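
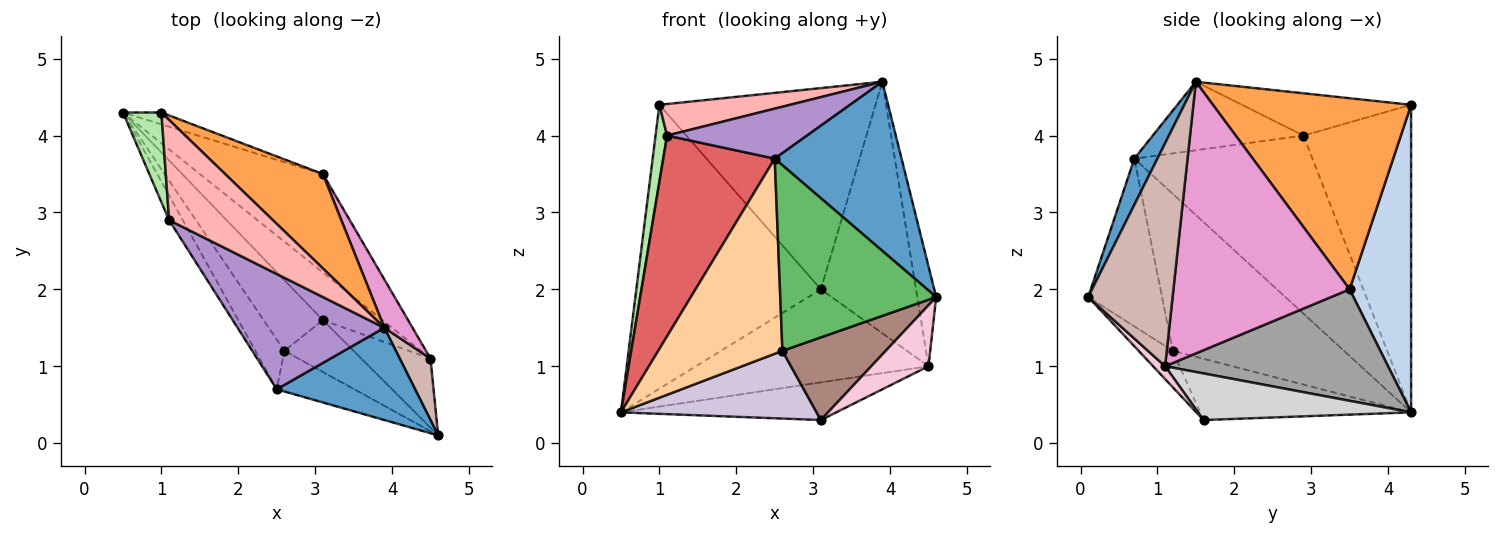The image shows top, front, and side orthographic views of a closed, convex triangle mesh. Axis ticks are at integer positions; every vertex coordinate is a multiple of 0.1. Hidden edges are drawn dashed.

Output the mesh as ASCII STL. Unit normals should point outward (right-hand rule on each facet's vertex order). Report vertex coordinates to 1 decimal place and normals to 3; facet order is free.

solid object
 facet normal 0.158 -0.867 0.473
  outer loop
   vertex 2.5 0.7 3.7
   vertex 4.6 0.1 1.9
   vertex 3.9 1.5 4.7
  endloop
 endfacet
 facet normal 0.316 0.948 -0.039
  outer loop
   vertex 3.1 3.5 2.0
   vertex 0.5 4.3 0.4
   vertex 1.0 4.3 4.4
  endloop
 endfacet
 facet normal 0.639 0.697 0.327
  outer loop
   vertex 3.1 3.5 2.0
   vertex 1.0 4.3 4.4
   vertex 3.9 1.5 4.7
  endloop
 endfacet
 facet normal -0.801 -0.581 -0.148
  outer loop
   vertex 2.6 1.2 1.2
   vertex 2.5 0.7 3.7
   vertex 0.5 4.3 0.4
  endloop
 endfacet
 facet normal -0.420 -0.887 -0.194
  outer loop
   vertex 2.6 1.2 1.2
   vertex 4.6 0.1 1.9
   vertex 2.5 0.7 3.7
  endloop
 endfacet
 facet normal -0.987 -0.106 0.123
  outer loop
   vertex 1.1 2.9 4.0
   vertex 1.0 4.3 4.4
   vertex 0.5 4.3 0.4
  endloop
 endfacet
 facet normal -0.846 -0.529 -0.065
  outer loop
   vertex 1.1 2.9 4.0
   vertex 0.5 4.3 0.4
   vertex 2.5 0.7 3.7
  endloop
 endfacet
 facet normal -0.362 -0.280 0.889
  outer loop
   vertex 1.1 2.9 4.0
   vertex 3.9 1.5 4.7
   vertex 1.0 4.3 4.4
  endloop
 endfacet
 facet normal -0.394 -0.366 0.843
  outer loop
   vertex 1.1 2.9 4.0
   vertex 2.5 0.7 3.7
   vertex 3.9 1.5 4.7
  endloop
 endfacet
 facet normal -0.598 -0.554 -0.579
  outer loop
   vertex 3.1 1.6 0.3
   vertex 2.6 1.2 1.2
   vertex 0.5 4.3 0.4
  endloop
 endfacet
 facet normal -0.269 -0.816 -0.512
  outer loop
   vertex 3.1 1.6 0.3
   vertex 4.6 0.1 1.9
   vertex 2.6 1.2 1.2
  endloop
 endfacet
 facet normal 0.967 0.217 0.133
  outer loop
   vertex 4.5 1.1 1.0
   vertex 3.9 1.5 4.7
   vertex 4.6 0.1 1.9
  endloop
 endfacet
 facet normal 0.876 0.473 0.091
  outer loop
   vertex 4.5 1.1 1.0
   vertex 3.1 3.5 2.0
   vertex 3.9 1.5 4.7
  endloop
 endfacet
 facet normal 0.138 -0.655 -0.743
  outer loop
   vertex 4.5 1.1 1.0
   vertex 4.6 0.1 1.9
   vertex 3.1 1.6 0.3
  endloop
 endfacet
 facet normal 0.550 0.574 -0.607
  outer loop
   vertex 4.5 1.1 1.0
   vertex 0.5 4.3 0.4
   vertex 3.1 3.5 2.0
  endloop
 endfacet
 facet normal 0.523 0.528 -0.669
  outer loop
   vertex 4.5 1.1 1.0
   vertex 3.1 1.6 0.3
   vertex 0.5 4.3 0.4
  endloop
 endfacet
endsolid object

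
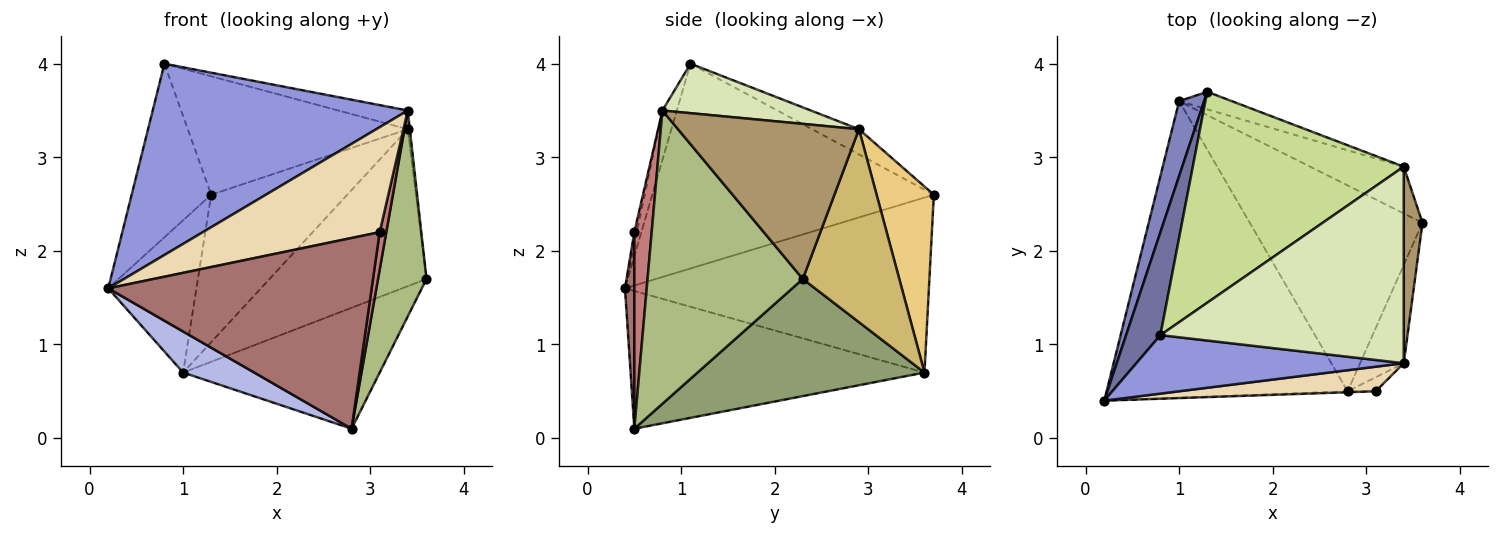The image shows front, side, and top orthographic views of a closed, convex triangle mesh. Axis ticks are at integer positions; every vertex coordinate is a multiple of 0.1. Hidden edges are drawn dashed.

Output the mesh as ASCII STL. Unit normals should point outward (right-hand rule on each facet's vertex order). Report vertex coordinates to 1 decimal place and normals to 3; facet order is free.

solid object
 facet normal -0.950 0.268 0.159
  outer loop
   vertex 0.8 1.1 4.0
   vertex 1.3 3.7 2.6
   vertex 0.2 0.4 1.6
  endloop
 endfacet
 facet normal -0.952 0.276 0.136
  outer loop
   vertex 1.0 3.6 0.7
   vertex 0.2 0.4 1.6
   vertex 1.3 3.7 2.6
  endloop
 endfacet
 facet normal -0.054 -0.955 0.292
  outer loop
   vertex 3.4 0.8 3.5
   vertex 0.8 1.1 4.0
   vertex 0.2 0.4 1.6
  endloop
 endfacet
 facet normal -0.493 -0.119 -0.862
  outer loop
   vertex 2.8 0.5 0.1
   vertex 0.2 0.4 1.6
   vertex 1.0 3.6 0.7
  endloop
 endfacet
 facet normal 0.505 0.437 -0.744
  outer loop
   vertex 2.8 0.5 0.1
   vertex 1.0 3.6 0.7
   vertex 3.6 2.3 1.7
  endloop
 endfacet
 facet normal 0.945 -0.295 -0.141
  outer loop
   vertex 2.8 0.5 0.1
   vertex 3.6 2.3 1.7
   vertex 3.4 0.8 3.5
  endloop
 endfacet
 facet normal -0.104 0.487 0.867
  outer loop
   vertex 3.4 2.9 3.3
   vertex 1.3 3.7 2.6
   vertex 0.8 1.1 4.0
  endloop
 endfacet
 facet normal 0.198 0.093 0.976
  outer loop
   vertex 3.4 2.9 3.3
   vertex 0.8 1.1 4.0
   vertex 3.4 0.8 3.5
  endloop
 endfacet
 facet normal 0.993 0.011 0.120
  outer loop
   vertex 3.4 2.9 3.3
   vertex 3.4 0.8 3.5
   vertex 3.6 2.3 1.7
  endloop
 endfacet
 facet normal 0.508 0.826 -0.246
  outer loop
   vertex 3.4 2.9 3.3
   vertex 3.6 2.3 1.7
   vertex 1.0 3.6 0.7
  endloop
 endfacet
 facet normal 0.385 0.916 -0.109
  outer loop
   vertex 3.4 2.9 3.3
   vertex 1.0 3.6 0.7
   vertex 1.3 3.7 2.6
  endloop
 endfacet
 facet normal -0.014 -0.974 0.228
  outer loop
   vertex 3.1 0.5 2.2
   vertex 3.4 0.8 3.5
   vertex 0.2 0.4 1.6
  endloop
 endfacet
 facet normal 0.036 -0.999 -0.005
  outer loop
   vertex 3.1 0.5 2.2
   vertex 0.2 0.4 1.6
   vertex 2.8 0.5 0.1
  endloop
 endfacet
 facet normal 0.926 -0.353 -0.132
  outer loop
   vertex 3.1 0.5 2.2
   vertex 2.8 0.5 0.1
   vertex 3.4 0.8 3.5
  endloop
 endfacet
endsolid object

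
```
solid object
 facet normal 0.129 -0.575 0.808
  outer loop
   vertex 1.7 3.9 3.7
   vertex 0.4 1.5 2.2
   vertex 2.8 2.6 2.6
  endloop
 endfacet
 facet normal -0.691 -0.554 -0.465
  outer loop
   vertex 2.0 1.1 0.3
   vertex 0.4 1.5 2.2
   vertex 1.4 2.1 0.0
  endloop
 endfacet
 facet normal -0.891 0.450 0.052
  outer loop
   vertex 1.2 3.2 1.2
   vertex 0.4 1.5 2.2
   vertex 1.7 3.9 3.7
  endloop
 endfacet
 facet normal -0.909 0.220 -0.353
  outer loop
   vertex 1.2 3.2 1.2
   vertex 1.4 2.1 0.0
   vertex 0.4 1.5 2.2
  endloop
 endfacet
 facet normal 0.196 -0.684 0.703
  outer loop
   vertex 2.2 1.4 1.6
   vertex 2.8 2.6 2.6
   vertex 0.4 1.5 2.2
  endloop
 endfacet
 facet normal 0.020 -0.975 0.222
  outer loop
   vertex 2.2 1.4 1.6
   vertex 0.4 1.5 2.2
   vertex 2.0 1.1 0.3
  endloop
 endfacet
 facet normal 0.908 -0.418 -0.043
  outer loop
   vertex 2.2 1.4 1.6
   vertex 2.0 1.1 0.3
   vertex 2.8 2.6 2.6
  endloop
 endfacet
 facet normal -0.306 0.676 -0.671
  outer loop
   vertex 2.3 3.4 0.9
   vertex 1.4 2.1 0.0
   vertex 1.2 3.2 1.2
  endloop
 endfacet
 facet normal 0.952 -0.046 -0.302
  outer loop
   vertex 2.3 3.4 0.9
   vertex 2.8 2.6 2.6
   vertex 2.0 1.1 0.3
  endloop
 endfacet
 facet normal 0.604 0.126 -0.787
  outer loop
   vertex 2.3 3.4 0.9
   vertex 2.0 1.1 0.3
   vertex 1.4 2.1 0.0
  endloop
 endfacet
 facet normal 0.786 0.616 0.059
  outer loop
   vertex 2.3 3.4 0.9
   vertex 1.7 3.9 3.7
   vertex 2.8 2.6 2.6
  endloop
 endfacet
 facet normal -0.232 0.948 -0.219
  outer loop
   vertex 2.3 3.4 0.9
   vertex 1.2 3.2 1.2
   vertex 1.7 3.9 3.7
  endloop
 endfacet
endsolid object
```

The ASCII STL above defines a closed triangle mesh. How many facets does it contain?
12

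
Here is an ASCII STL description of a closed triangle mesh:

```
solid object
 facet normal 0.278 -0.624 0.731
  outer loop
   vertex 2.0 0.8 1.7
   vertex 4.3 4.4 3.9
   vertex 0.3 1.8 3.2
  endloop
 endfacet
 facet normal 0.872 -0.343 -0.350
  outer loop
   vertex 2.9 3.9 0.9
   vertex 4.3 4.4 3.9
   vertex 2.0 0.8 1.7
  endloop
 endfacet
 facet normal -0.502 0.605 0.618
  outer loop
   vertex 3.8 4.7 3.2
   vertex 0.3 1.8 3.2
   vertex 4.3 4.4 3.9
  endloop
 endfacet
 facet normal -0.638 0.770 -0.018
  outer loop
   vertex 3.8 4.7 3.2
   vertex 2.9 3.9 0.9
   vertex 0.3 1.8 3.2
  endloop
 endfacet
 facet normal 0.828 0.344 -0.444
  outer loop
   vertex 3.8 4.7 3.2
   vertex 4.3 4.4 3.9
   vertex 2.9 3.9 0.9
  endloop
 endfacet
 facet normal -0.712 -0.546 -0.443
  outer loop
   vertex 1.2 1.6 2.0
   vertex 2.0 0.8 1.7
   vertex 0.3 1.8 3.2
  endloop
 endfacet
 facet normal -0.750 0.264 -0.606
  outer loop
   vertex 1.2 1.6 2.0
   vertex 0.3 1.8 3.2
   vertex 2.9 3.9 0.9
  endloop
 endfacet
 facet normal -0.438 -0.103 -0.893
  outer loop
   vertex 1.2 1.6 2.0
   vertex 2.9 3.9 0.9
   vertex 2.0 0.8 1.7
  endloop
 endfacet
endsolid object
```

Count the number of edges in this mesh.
12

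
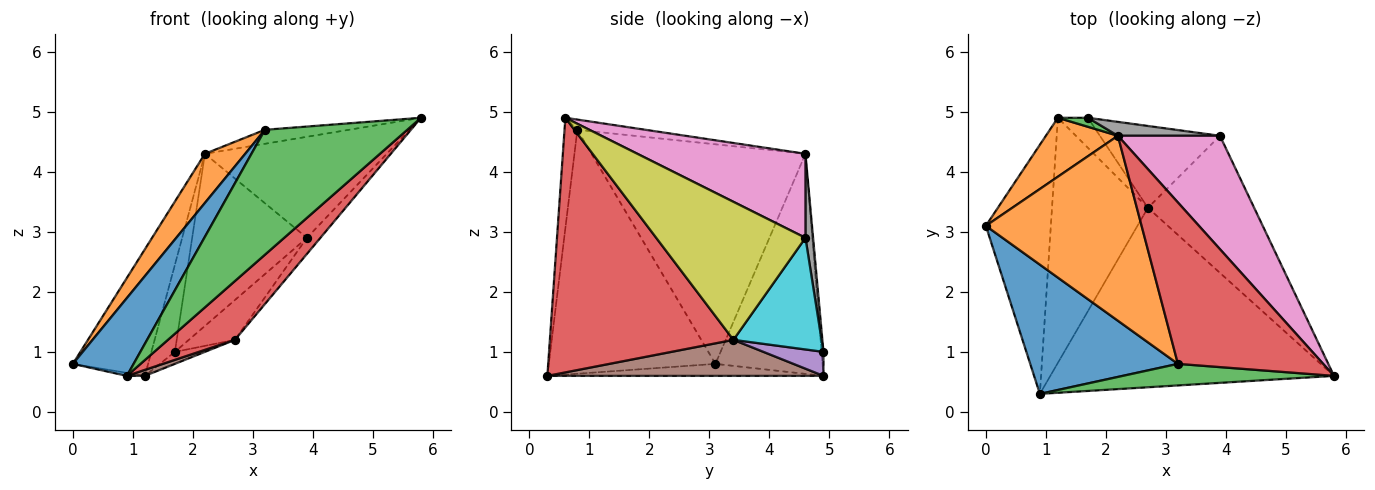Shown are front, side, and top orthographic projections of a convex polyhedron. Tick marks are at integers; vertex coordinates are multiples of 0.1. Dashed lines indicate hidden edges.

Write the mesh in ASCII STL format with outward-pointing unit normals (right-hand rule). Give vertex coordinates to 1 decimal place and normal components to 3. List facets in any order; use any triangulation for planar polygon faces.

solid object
 facet normal -0.182 0.012 -0.983
  outer loop
   vertex 1.2 4.9 0.6
   vertex 0.9 0.3 0.6
   vertex 0.0 3.1 0.8
  endloop
 endfacet
 facet normal -0.790 0.556 0.259
  outer loop
   vertex 1.2 4.9 0.6
   vertex 0.0 3.1 0.8
   vertex 2.2 4.6 4.3
  endloop
 endfacet
 facet normal -0.082 0.991 0.103
  outer loop
   vertex 1.2 4.9 0.6
   vertex 2.2 4.6 4.3
   vertex 1.7 4.9 1.0
  endloop
 endfacet
 facet normal 0.649 -0.237 -0.723
  outer loop
   vertex 2.7 3.4 1.2
   vertex 5.8 0.6 4.9
   vertex 0.9 0.3 0.6
  endloop
 endfacet
 facet normal 0.596 0.298 -0.745
  outer loop
   vertex 2.7 3.4 1.2
   vertex 1.2 4.9 0.6
   vertex 1.7 4.9 1.0
  endloop
 endfacet
 facet normal 0.351 -0.023 -0.936
  outer loop
   vertex 2.7 3.4 1.2
   vertex 0.9 0.3 0.6
   vertex 1.2 4.9 0.6
  endloop
 endfacet
 facet normal 0.524 0.567 0.636
  outer loop
   vertex 3.9 4.6 2.9
   vertex 2.2 4.6 4.3
   vertex 5.8 0.6 4.9
  endloop
 endfacet
 facet normal 0.066 0.995 0.080
  outer loop
   vertex 3.9 4.6 2.9
   vertex 1.7 4.9 1.0
   vertex 2.2 4.6 4.3
  endloop
 endfacet
 facet normal 0.790 0.071 -0.608
  outer loop
   vertex 3.9 4.6 2.9
   vertex 5.8 0.6 4.9
   vertex 2.7 3.4 1.2
  endloop
 endfacet
 facet normal 0.641 0.336 -0.690
  outer loop
   vertex 3.9 4.6 2.9
   vertex 2.7 3.4 1.2
   vertex 1.7 4.9 1.0
  endloop
 endfacet
 facet normal -0.817 -0.298 0.494
  outer loop
   vertex 3.2 0.8 4.7
   vertex 0.0 3.1 0.8
   vertex 0.9 0.3 0.6
  endloop
 endfacet
 facet normal -0.806 -0.152 0.572
  outer loop
   vertex 3.2 0.8 4.7
   vertex 2.2 4.6 4.3
   vertex 0.0 3.1 0.8
  endloop
 endfacet
 facet normal -0.089 -0.982 0.169
  outer loop
   vertex 3.2 0.8 4.7
   vertex 0.9 0.3 0.6
   vertex 5.8 0.6 4.9
  endloop
 endfacet
 facet normal -0.070 0.086 0.994
  outer loop
   vertex 3.2 0.8 4.7
   vertex 5.8 0.6 4.9
   vertex 2.2 4.6 4.3
  endloop
 endfacet
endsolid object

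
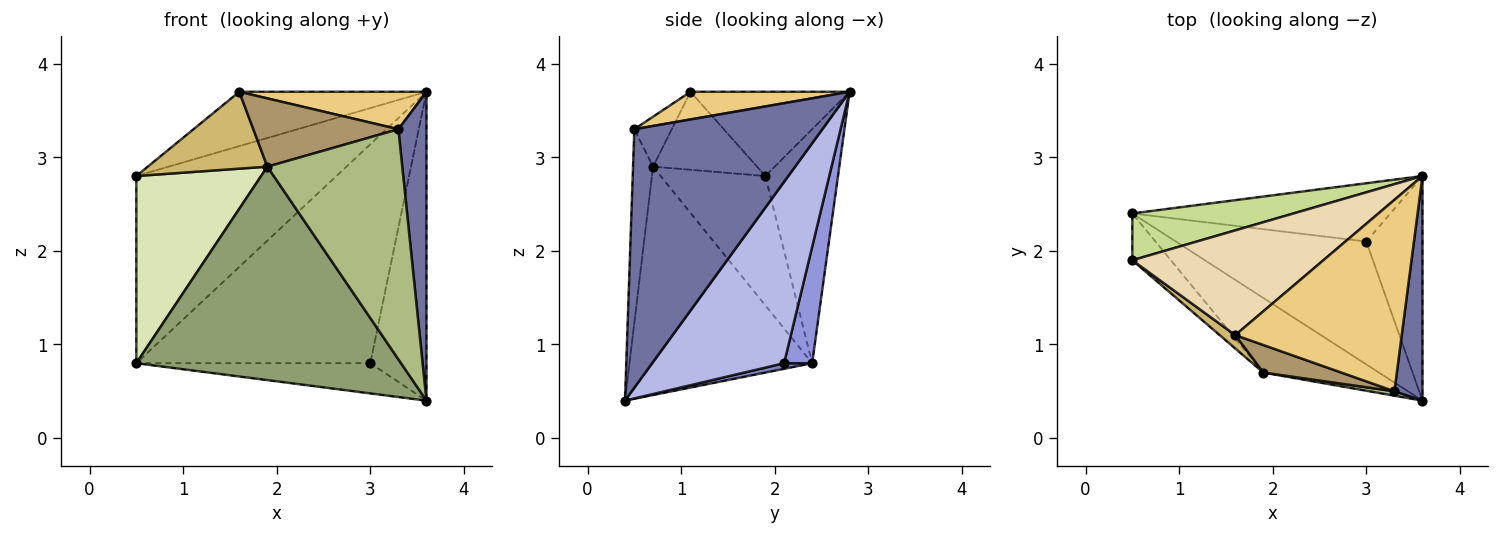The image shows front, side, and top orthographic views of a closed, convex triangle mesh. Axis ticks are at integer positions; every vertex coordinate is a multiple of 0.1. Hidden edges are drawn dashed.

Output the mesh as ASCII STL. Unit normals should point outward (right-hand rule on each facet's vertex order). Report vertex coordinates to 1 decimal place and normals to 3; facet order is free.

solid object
 facet normal 0.983 -0.147 0.107
  outer loop
   vertex 3.3 0.5 3.3
   vertex 3.6 0.4 0.4
   vertex 3.6 2.8 3.7
  endloop
 endfacet
 facet normal 0.029 0.239 -0.971
  outer loop
   vertex 3.0 2.1 0.8
   vertex 3.6 0.4 0.4
   vertex 0.5 2.4 0.8
  endloop
 endfacet
 facet normal 0.115 0.960 -0.256
  outer loop
   vertex 3.0 2.1 0.8
   vertex 0.5 2.4 0.8
   vertex 3.6 2.8 3.7
  endloop
 endfacet
 facet normal 0.885 0.377 -0.274
  outer loop
   vertex 3.0 2.1 0.8
   vertex 3.6 2.8 3.7
   vertex 3.6 0.4 0.4
  endloop
 endfacet
 facet normal -0.546 -0.791 -0.276
  outer loop
   vertex 1.9 0.7 2.9
   vertex 0.5 2.4 0.8
   vertex 3.6 0.4 0.4
  endloop
 endfacet
 facet normal -0.147 -0.989 0.019
  outer loop
   vertex 1.9 0.7 2.9
   vertex 3.6 0.4 0.4
   vertex 3.3 0.5 3.3
  endloop
 endfacet
 facet normal -0.332 0.915 0.229
  outer loop
   vertex 0.5 1.9 2.8
   vertex 3.6 2.8 3.7
   vertex 0.5 2.4 0.8
  endloop
 endfacet
 facet normal -0.631 -0.752 -0.188
  outer loop
   vertex 0.5 1.9 2.8
   vertex 0.5 2.4 0.8
   vertex 1.9 0.7 2.9
  endloop
 endfacet
 facet normal -0.233 -0.902 0.364
  outer loop
   vertex 1.6 1.1 3.7
   vertex 1.9 0.7 2.9
   vertex 3.3 0.5 3.3
  endloop
 endfacet
 facet normal -0.651 -0.748 0.130
  outer loop
   vertex 1.6 1.1 3.7
   vertex 0.5 1.9 2.8
   vertex 1.9 0.7 2.9
  endloop
 endfacet
 facet normal 0.161 -0.189 0.969
  outer loop
   vertex 1.6 1.1 3.7
   vertex 3.3 0.5 3.3
   vertex 3.6 2.8 3.7
  endloop
 endfacet
 facet normal -0.364 0.429 0.827
  outer loop
   vertex 1.6 1.1 3.7
   vertex 3.6 2.8 3.7
   vertex 0.5 1.9 2.8
  endloop
 endfacet
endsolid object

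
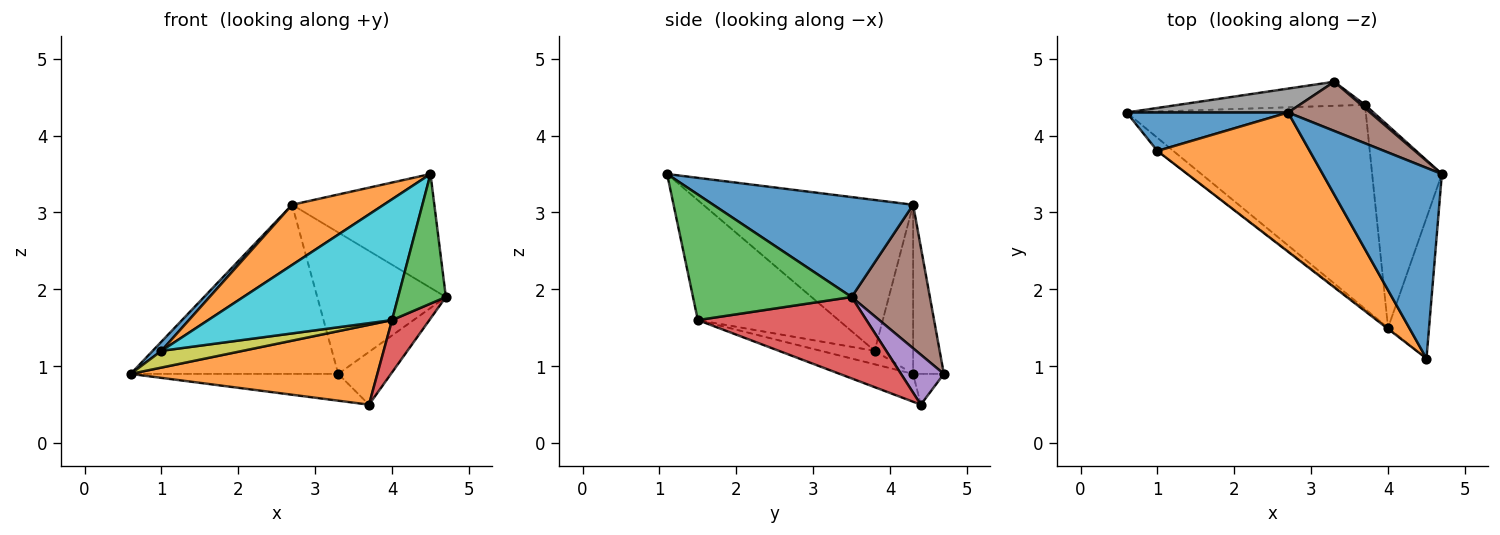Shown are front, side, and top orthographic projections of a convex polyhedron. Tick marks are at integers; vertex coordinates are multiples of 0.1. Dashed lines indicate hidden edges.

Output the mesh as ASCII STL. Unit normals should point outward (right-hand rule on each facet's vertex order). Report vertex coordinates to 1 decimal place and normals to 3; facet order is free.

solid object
 facet normal 0.584 0.416 0.697
  outer loop
   vertex 2.7 4.3 3.1
   vertex 4.5 1.1 3.5
   vertex 4.7 3.5 1.9
  endloop
 endfacet
 facet normal -0.108 -0.362 -0.926
  outer loop
   vertex 4.0 1.5 1.6
   vertex 0.6 4.3 0.9
   vertex 3.7 4.4 0.5
  endloop
 endfacet
 facet normal 0.914 -0.275 -0.298
  outer loop
   vertex 4.0 1.5 1.6
   vertex 4.7 3.5 1.9
   vertex 4.5 1.1 3.5
  endloop
 endfacet
 facet normal 0.749 -0.166 -0.642
  outer loop
   vertex 4.0 1.5 1.6
   vertex 3.7 4.4 0.5
   vertex 4.7 3.5 1.9
  endloop
 endfacet
 facet normal 0.630 0.775 0.048
  outer loop
   vertex 3.3 4.7 0.9
   vertex 4.7 3.5 1.9
   vertex 3.7 4.4 0.5
  endloop
 endfacet
 facet normal 0.498 0.819 0.285
  outer loop
   vertex 3.3 4.7 0.9
   vertex 2.7 4.3 3.1
   vertex 4.7 3.5 1.9
  endloop
 endfacet
 facet normal -0.110 0.740 -0.664
  outer loop
   vertex 3.3 4.7 0.9
   vertex 3.7 4.4 0.5
   vertex 0.6 4.3 0.9
  endloop
 endfacet
 facet normal -0.145 0.980 0.139
  outer loop
   vertex 3.3 4.7 0.9
   vertex 0.6 4.3 0.9
   vertex 2.7 4.3 3.1
  endloop
 endfacet
 facet normal -0.462 -0.698 -0.547
  outer loop
   vertex 1.0 3.8 1.2
   vertex 0.6 4.3 0.9
   vertex 4.0 1.5 1.6
  endloop
 endfacet
 facet normal -0.608 -0.794 -0.007
  outer loop
   vertex 1.0 3.8 1.2
   vertex 4.0 1.5 1.6
   vertex 4.5 1.1 3.5
  endloop
 endfacet
 facet normal -0.714 -0.162 0.681
  outer loop
   vertex 1.0 3.8 1.2
   vertex 2.7 4.3 3.1
   vertex 0.6 4.3 0.9
  endloop
 endfacet
 facet normal -0.673 -0.294 0.679
  outer loop
   vertex 1.0 3.8 1.2
   vertex 4.5 1.1 3.5
   vertex 2.7 4.3 3.1
  endloop
 endfacet
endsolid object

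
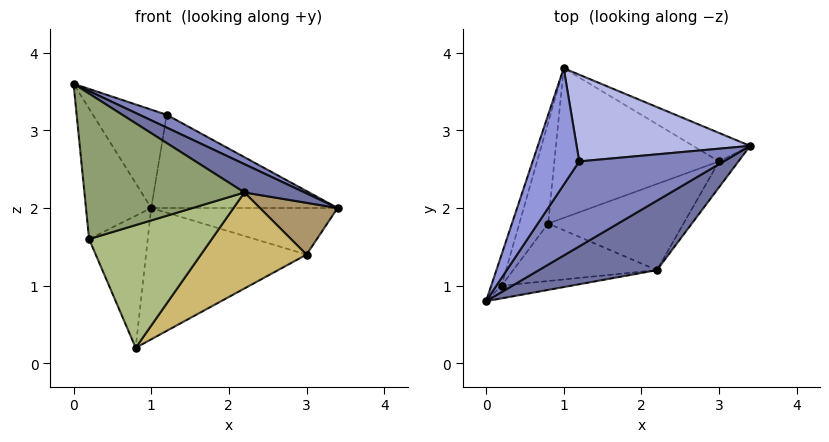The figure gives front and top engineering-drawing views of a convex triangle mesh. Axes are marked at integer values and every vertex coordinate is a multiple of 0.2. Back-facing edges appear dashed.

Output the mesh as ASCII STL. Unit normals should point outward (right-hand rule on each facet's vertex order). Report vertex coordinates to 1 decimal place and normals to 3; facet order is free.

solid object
 facet normal 0.550 -0.316 0.774
  outer loop
   vertex 2.2 1.2 2.2
   vertex 3.4 2.8 2.0
   vertex 0.0 0.8 3.6
  endloop
 endfacet
 facet normal 0.484 -0.130 0.865
  outer loop
   vertex 1.2 2.6 3.2
   vertex 0.0 0.8 3.6
   vertex 3.4 2.8 2.0
  endloop
 endfacet
 facet normal -0.581 0.525 0.622
  outer loop
   vertex 1.2 2.6 3.2
   vertex 1.0 3.8 2.0
   vertex 0.0 0.8 3.6
  endloop
 endfacet
 facet normal 0.292 0.700 0.652
  outer loop
   vertex 1.2 2.6 3.2
   vertex 3.4 2.8 2.0
   vertex 1.0 3.8 2.0
  endloop
 endfacet
 facet normal 0.125 -0.988 -0.086
  outer loop
   vertex 0.2 1.0 1.6
   vertex 2.2 1.2 2.2
   vertex 0.0 0.8 3.6
  endloop
 endfacet
 facet normal 0.213 -0.885 -0.414
  outer loop
   vertex 0.2 1.0 1.6
   vertex 0.8 1.8 0.2
   vertex 2.2 1.2 2.2
  endloop
 endfacet
 facet normal -0.957 0.283 -0.067
  outer loop
   vertex 0.2 1.0 1.6
   vertex 0.0 0.8 3.6
   vertex 1.0 3.8 2.0
  endloop
 endfacet
 facet normal -0.927 0.297 -0.227
  outer loop
   vertex 0.2 1.0 1.6
   vertex 1.0 3.8 2.0
   vertex 0.8 1.8 0.2
  endloop
 endfacet
 facet normal 0.745 -0.596 -0.298
  outer loop
   vertex 3.0 2.6 1.4
   vertex 3.4 2.8 2.0
   vertex 2.2 1.2 2.2
  endloop
 endfacet
 facet normal 0.536 -0.628 -0.564
  outer loop
   vertex 3.0 2.6 1.4
   vertex 2.2 1.2 2.2
   vertex 0.8 1.8 0.2
  endloop
 endfacet
 facet normal 0.335 0.804 -0.491
  outer loop
   vertex 3.0 2.6 1.4
   vertex 1.0 3.8 2.0
   vertex 3.4 2.8 2.0
  endloop
 endfacet
 facet normal 0.168 0.650 -0.741
  outer loop
   vertex 3.0 2.6 1.4
   vertex 0.8 1.8 0.2
   vertex 1.0 3.8 2.0
  endloop
 endfacet
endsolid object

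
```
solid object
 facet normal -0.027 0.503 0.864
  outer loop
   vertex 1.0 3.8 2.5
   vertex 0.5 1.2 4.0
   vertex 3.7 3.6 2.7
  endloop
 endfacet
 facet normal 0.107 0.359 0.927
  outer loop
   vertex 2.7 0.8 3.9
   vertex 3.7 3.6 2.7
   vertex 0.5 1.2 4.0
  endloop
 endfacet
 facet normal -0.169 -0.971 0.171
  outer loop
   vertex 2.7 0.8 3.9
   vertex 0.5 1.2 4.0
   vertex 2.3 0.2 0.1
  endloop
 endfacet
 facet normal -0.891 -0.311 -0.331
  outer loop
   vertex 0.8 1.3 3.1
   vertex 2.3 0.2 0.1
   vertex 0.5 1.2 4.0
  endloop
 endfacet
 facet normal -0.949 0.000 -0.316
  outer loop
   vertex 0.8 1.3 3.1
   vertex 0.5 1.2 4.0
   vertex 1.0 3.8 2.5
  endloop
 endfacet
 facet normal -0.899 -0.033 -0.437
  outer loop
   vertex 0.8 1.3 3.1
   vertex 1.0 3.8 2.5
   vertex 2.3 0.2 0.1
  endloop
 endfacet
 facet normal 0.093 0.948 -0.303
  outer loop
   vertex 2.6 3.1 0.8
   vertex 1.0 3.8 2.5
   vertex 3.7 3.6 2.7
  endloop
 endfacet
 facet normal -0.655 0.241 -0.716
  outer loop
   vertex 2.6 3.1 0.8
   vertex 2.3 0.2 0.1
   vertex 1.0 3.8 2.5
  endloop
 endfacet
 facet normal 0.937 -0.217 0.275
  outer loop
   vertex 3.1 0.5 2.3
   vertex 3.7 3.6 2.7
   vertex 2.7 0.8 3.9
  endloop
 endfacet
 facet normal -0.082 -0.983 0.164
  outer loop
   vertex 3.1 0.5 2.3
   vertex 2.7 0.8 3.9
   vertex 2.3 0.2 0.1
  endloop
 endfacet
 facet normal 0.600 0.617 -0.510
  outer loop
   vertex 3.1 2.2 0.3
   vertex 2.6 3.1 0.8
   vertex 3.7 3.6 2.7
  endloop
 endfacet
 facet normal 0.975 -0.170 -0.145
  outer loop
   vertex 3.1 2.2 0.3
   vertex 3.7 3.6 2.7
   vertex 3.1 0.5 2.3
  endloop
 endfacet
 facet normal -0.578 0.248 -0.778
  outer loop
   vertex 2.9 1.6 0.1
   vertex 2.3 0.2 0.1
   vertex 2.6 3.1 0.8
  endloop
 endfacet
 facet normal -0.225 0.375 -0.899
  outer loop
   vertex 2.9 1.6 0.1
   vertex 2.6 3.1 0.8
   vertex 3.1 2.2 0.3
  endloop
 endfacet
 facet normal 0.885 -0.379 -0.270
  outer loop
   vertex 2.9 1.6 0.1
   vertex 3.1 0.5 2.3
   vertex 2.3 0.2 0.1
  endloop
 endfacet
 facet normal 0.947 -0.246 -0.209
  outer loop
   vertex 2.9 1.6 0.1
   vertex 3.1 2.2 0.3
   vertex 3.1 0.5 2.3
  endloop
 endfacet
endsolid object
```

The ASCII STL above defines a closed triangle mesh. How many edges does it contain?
24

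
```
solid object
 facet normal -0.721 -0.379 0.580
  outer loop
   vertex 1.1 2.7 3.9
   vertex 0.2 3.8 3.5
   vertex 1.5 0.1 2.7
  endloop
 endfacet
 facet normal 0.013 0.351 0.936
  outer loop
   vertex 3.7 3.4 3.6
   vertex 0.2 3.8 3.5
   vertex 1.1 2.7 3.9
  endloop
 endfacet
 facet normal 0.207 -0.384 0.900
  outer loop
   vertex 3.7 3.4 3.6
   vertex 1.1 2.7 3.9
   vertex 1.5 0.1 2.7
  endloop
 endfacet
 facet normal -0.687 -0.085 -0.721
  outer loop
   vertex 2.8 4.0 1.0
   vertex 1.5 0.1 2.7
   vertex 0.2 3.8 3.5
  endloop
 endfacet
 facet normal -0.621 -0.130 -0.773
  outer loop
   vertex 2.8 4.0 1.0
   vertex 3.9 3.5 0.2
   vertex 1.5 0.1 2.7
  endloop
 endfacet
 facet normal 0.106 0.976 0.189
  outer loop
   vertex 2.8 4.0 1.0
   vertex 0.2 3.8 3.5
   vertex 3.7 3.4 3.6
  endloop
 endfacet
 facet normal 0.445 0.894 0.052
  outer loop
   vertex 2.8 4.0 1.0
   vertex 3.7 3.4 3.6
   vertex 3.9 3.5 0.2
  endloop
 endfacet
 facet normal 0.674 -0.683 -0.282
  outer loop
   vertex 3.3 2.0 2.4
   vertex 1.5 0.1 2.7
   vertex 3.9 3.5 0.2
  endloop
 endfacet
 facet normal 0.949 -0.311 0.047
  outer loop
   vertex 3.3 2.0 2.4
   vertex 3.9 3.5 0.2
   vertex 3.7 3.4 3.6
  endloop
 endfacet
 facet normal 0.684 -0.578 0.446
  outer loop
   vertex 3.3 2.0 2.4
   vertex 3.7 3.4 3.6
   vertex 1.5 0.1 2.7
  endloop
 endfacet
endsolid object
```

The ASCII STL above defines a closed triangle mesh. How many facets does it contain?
10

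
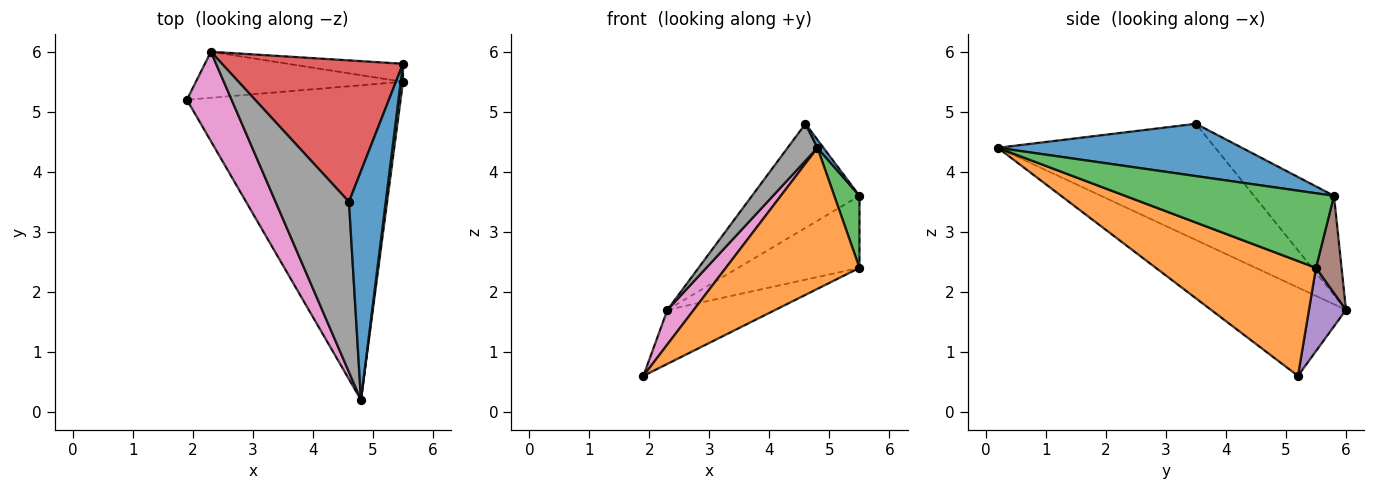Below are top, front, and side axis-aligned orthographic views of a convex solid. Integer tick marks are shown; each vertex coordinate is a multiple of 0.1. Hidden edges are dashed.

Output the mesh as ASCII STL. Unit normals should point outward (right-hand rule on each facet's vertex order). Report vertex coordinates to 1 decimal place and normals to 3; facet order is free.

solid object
 facet normal 0.818 -0.020 0.575
  outer loop
   vertex 4.6 3.5 4.8
   vertex 4.8 0.2 4.4
   vertex 5.5 5.8 3.6
  endloop
 endfacet
 facet normal 0.440 -0.367 -0.819
  outer loop
   vertex 5.5 5.5 2.4
   vertex 4.8 0.2 4.4
   vertex 1.9 5.2 0.6
  endloop
 endfacet
 facet normal 0.992 -0.120 0.030
  outer loop
   vertex 5.5 5.5 2.4
   vertex 5.5 5.8 3.6
   vertex 4.8 0.2 4.4
  endloop
 endfacet
 facet normal -0.404 0.542 0.737
  outer loop
   vertex 2.3 6.0 1.7
   vertex 4.6 3.5 4.8
   vertex 5.5 5.8 3.6
  endloop
 endfacet
 facet normal 0.252 0.737 -0.627
  outer loop
   vertex 2.3 6.0 1.7
   vertex 5.5 5.5 2.4
   vertex 1.9 5.2 0.6
  endloop
 endfacet
 facet normal 0.200 0.950 -0.238
  outer loop
   vertex 2.3 6.0 1.7
   vertex 5.5 5.8 3.6
   vertex 5.5 5.5 2.4
  endloop
 endfacet
 facet normal -0.879 -0.172 0.445
  outer loop
   vertex 2.3 6.0 1.7
   vertex 1.9 5.2 0.6
   vertex 4.8 0.2 4.4
  endloop
 endfacet
 facet normal -0.840 -0.115 0.530
  outer loop
   vertex 2.3 6.0 1.7
   vertex 4.8 0.2 4.4
   vertex 4.6 3.5 4.8
  endloop
 endfacet
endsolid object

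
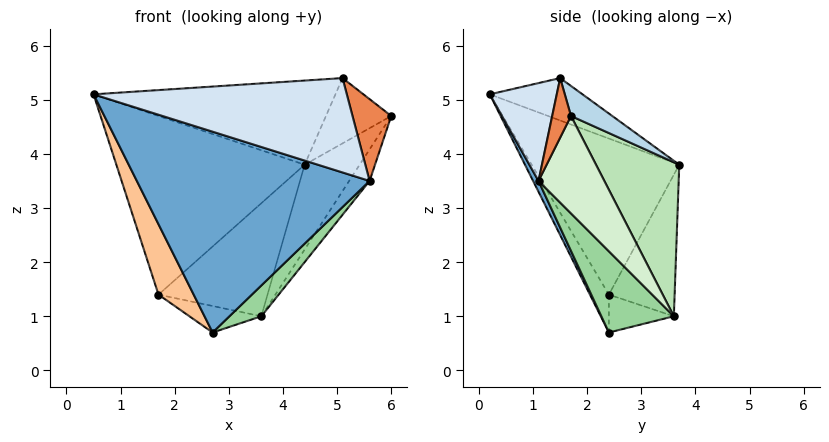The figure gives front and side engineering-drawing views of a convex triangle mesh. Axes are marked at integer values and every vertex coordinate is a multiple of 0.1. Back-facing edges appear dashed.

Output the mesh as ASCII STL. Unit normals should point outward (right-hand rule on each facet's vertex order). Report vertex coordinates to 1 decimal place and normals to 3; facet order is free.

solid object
 facet normal 0.021 -0.898 -0.439
  outer loop
   vertex 5.6 1.1 3.5
   vertex 0.5 0.2 5.1
   vertex 2.7 2.4 0.7
  endloop
 endfacet
 facet normal -0.204 0.532 0.821
  outer loop
   vertex 5.1 1.5 5.4
   vertex 4.4 3.7 3.8
   vertex 0.5 0.2 5.1
  endloop
 endfacet
 facet normal 0.392 0.619 0.680
  outer loop
   vertex 5.1 1.5 5.4
   vertex 6.0 1.7 4.7
   vertex 4.4 3.7 3.8
  endloop
 endfacet
 facet normal 0.247 -0.933 0.261
  outer loop
   vertex 5.1 1.5 5.4
   vertex 0.5 0.2 5.1
   vertex 5.6 1.1 3.5
  endloop
 endfacet
 facet normal 0.418 -0.861 0.291
  outer loop
   vertex 5.1 1.5 5.4
   vertex 5.6 1.1 3.5
   vertex 6.0 1.7 4.7
  endloop
 endfacet
 facet normal -0.596 0.760 0.259
  outer loop
   vertex 1.7 2.4 1.4
   vertex 0.5 0.2 5.1
   vertex 4.4 3.7 3.8
  endloop
 endfacet
 facet normal -0.393 -0.729 -0.561
  outer loop
   vertex 1.7 2.4 1.4
   vertex 2.7 2.4 0.7
   vertex 0.5 0.2 5.1
  endloop
 endfacet
 facet normal -0.513 0.851 0.116
  outer loop
   vertex 3.6 3.6 1.0
   vertex 1.7 2.4 1.4
   vertex 4.4 3.7 3.8
  endloop
 endfacet
 facet normal -0.484 0.536 -0.692
  outer loop
   vertex 3.6 3.6 1.0
   vertex 2.7 2.4 0.7
   vertex 1.7 2.4 1.4
  endloop
 endfacet
 facet normal 0.605 -0.266 -0.750
  outer loop
   vertex 3.6 3.6 1.0
   vertex 5.6 1.1 3.5
   vertex 2.7 2.4 0.7
  endloop
 endfacet
 facet normal 0.808 0.534 -0.250
  outer loop
   vertex 3.6 3.6 1.0
   vertex 4.4 3.7 3.8
   vertex 6.0 1.7 4.7
  endloop
 endfacet
 facet normal 0.865 0.269 -0.423
  outer loop
   vertex 3.6 3.6 1.0
   vertex 6.0 1.7 4.7
   vertex 5.6 1.1 3.5
  endloop
 endfacet
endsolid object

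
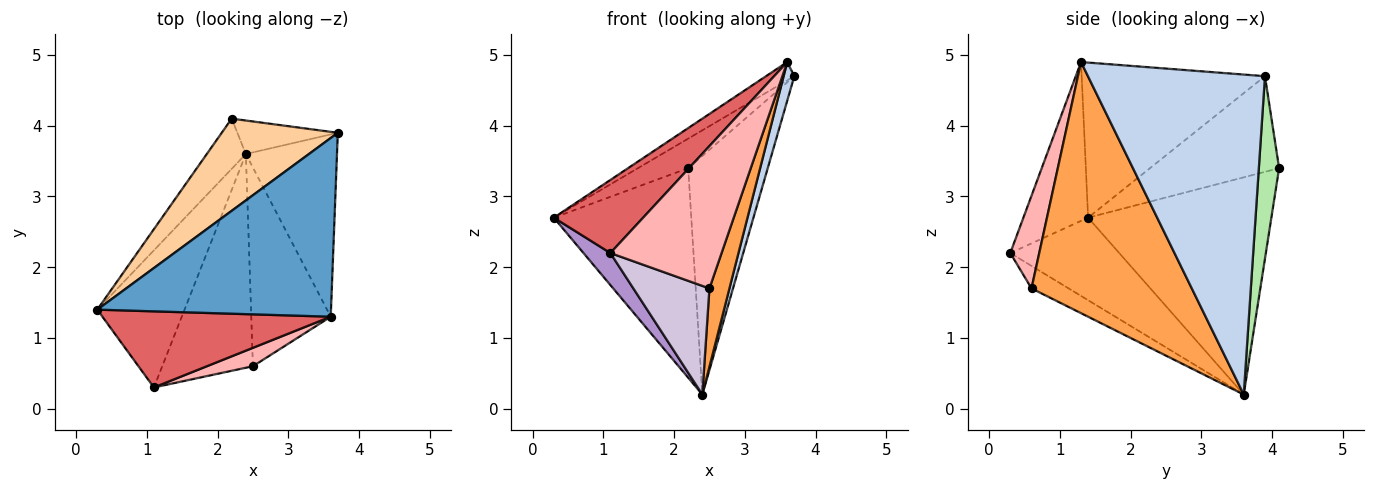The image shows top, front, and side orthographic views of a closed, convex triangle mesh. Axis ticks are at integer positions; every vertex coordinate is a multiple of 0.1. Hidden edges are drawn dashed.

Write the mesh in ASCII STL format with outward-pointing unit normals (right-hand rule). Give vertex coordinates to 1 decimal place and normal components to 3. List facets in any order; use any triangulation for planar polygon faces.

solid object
 facet normal -0.551 0.085 0.830
  outer loop
   vertex 3.6 1.3 4.9
   vertex 3.7 3.9 4.7
   vertex 0.3 1.4 2.7
  endloop
 endfacet
 facet normal 0.960 -0.058 -0.274
  outer loop
   vertex 2.4 3.6 0.2
   vertex 3.7 3.9 4.7
   vertex 3.6 1.3 4.9
  endloop
 endfacet
 facet normal 0.947 -0.118 -0.300
  outer loop
   vertex 2.5 0.6 1.7
   vertex 2.4 3.6 0.2
   vertex 3.6 1.3 4.9
  endloop
 endfacet
 facet normal -0.617 0.240 0.749
  outer loop
   vertex 2.2 4.1 3.4
   vertex 0.3 1.4 2.7
   vertex 3.7 3.9 4.7
  endloop
 endfacet
 facet normal -0.792 0.594 -0.142
  outer loop
   vertex 2.2 4.1 3.4
   vertex 2.4 3.6 0.2
   vertex 0.3 1.4 2.7
  endloop
 endfacet
 facet normal 0.245 0.960 -0.135
  outer loop
   vertex 2.2 4.1 3.4
   vertex 3.7 3.9 4.7
   vertex 2.4 3.6 0.2
  endloop
 endfacet
 facet normal -0.448 -0.619 0.645
  outer loop
   vertex 1.1 0.3 2.2
   vertex 3.6 1.3 4.9
   vertex 0.3 1.4 2.7
  endloop
 endfacet
 facet normal 0.250 -0.960 0.124
  outer loop
   vertex 1.1 0.3 2.2
   vertex 2.5 0.6 1.7
   vertex 3.6 1.3 4.9
  endloop
 endfacet
 facet normal -0.678 -0.167 -0.716
  outer loop
   vertex 1.1 0.3 2.2
   vertex 0.3 1.4 2.7
   vertex 2.4 3.6 0.2
  endloop
 endfacet
 facet normal -0.216 -0.442 -0.870
  outer loop
   vertex 1.1 0.3 2.2
   vertex 2.4 3.6 0.2
   vertex 2.5 0.6 1.7
  endloop
 endfacet
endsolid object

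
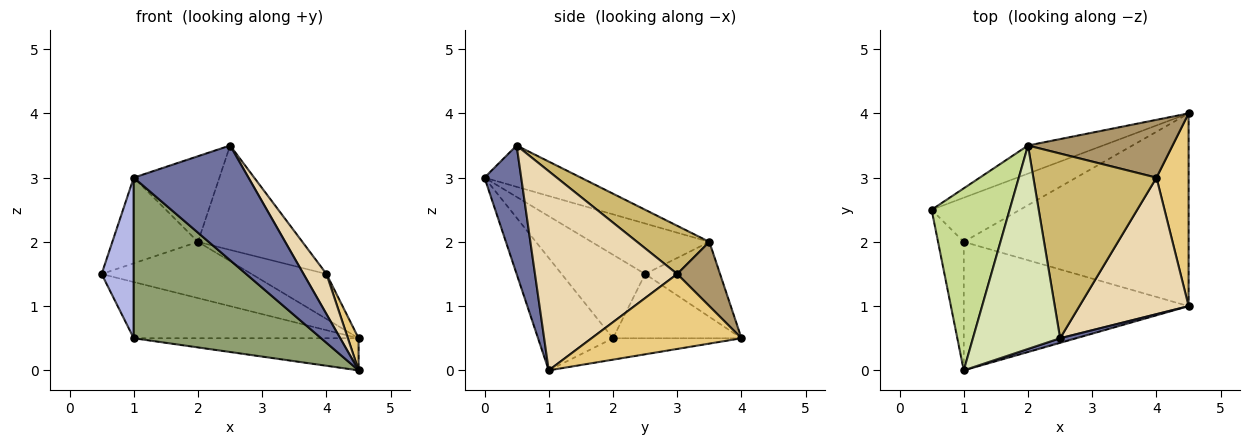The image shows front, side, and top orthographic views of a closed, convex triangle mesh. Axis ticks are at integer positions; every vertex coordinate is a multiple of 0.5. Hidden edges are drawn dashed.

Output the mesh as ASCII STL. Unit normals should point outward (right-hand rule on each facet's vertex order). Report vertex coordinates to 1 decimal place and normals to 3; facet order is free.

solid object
 facet normal 0.305 -0.952 0.038
  outer loop
   vertex 1.0 0.0 3.0
   vertex 4.5 1.0 0.0
   vertex 2.5 0.5 3.5
  endloop
 endfacet
 facet normal -0.410 0.717 -0.564
  outer loop
   vertex 1.0 2.0 0.5
   vertex 0.5 2.5 1.5
   vertex 4.5 4.0 0.5
  endloop
 endfacet
 facet normal -0.094 0.164 -0.982
  outer loop
   vertex 1.0 2.0 0.5
   vertex 4.5 4.0 0.5
   vertex 4.5 1.0 0.0
  endloop
 endfacet
 facet normal -0.897 -0.345 -0.276
  outer loop
   vertex 1.0 2.0 0.5
   vertex 1.0 0.0 3.0
   vertex 0.5 2.5 1.5
  endloop
 endfacet
 facet normal -0.298 -0.745 -0.596
  outer loop
   vertex 1.0 2.0 0.5
   vertex 4.5 1.0 0.0
   vertex 1.0 0.0 3.0
  endloop
 endfacet
 facet normal -0.408 0.816 -0.408
  outer loop
   vertex 2.0 3.5 2.0
   vertex 4.5 4.0 0.5
   vertex 0.5 2.5 1.5
  endloop
 endfacet
 facet normal -0.505 0.367 0.781
  outer loop
   vertex 2.0 3.5 2.0
   vertex 0.5 2.5 1.5
   vertex 1.0 0.0 3.0
  endloop
 endfacet
 facet normal -0.400 0.356 0.845
  outer loop
   vertex 2.0 3.5 2.0
   vertex 1.0 0.0 3.0
   vertex 2.5 0.5 3.5
  endloop
 endfacet
 facet normal 0.331 0.579 0.745
  outer loop
   vertex 4.0 3.0 1.5
   vertex 4.5 4.0 0.5
   vertex 2.0 3.5 2.0
  endloop
 endfacet
 facet normal 0.322 0.466 0.824
  outer loop
   vertex 4.0 3.0 1.5
   vertex 2.0 3.5 2.0
   vertex 2.5 0.5 3.5
  endloop
 endfacet
 facet normal 0.917 -0.066 0.393
  outer loop
   vertex 4.0 3.0 1.5
   vertex 4.5 1.0 0.0
   vertex 4.5 4.0 0.5
  endloop
 endfacet
 facet normal 0.868 -0.140 0.476
  outer loop
   vertex 4.0 3.0 1.5
   vertex 2.5 0.5 3.5
   vertex 4.5 1.0 0.0
  endloop
 endfacet
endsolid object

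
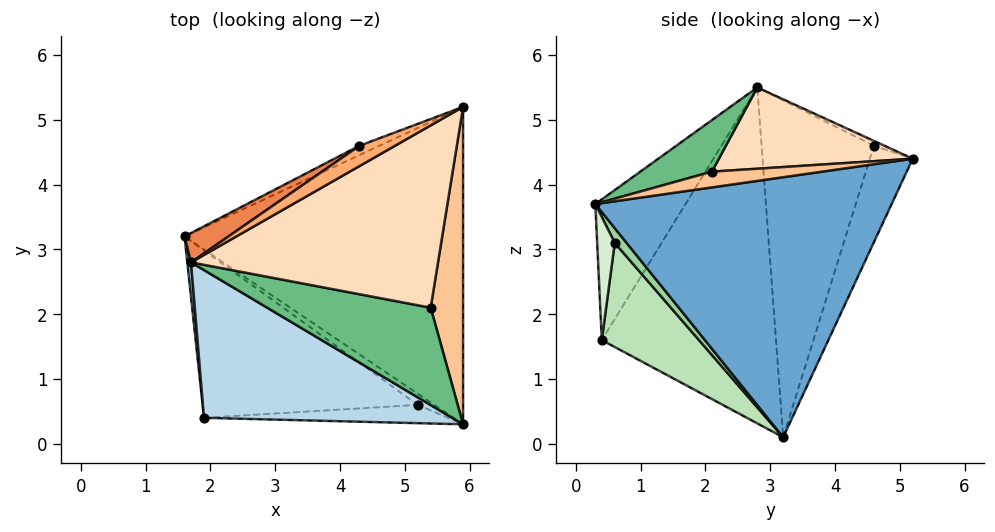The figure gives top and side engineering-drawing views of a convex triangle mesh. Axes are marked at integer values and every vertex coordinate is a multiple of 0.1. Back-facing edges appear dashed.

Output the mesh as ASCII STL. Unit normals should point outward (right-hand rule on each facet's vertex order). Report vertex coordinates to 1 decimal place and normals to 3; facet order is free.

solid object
 facet normal 0.679 0.104 -0.727
  outer loop
   vertex 5.9 0.3 3.7
   vertex 1.6 3.2 0.1
   vertex 5.9 5.2 4.4
  endloop
 endfacet
 facet normal -0.995 -0.101 0.011
  outer loop
   vertex 1.9 0.4 1.6
   vertex 1.7 2.8 5.5
   vertex 1.6 3.2 0.1
  endloop
 endfacet
 facet normal -0.279 -0.824 0.493
  outer loop
   vertex 1.9 0.4 1.6
   vertex 5.9 0.3 3.7
   vertex 1.7 2.8 5.5
  endloop
 endfacet
 facet normal -0.358 0.931 -0.075
  outer loop
   vertex 4.3 4.6 4.6
   vertex 5.9 5.2 4.4
   vertex 1.6 3.2 0.1
  endloop
 endfacet
 facet normal -0.551 0.832 0.072
  outer loop
   vertex 4.3 4.6 4.6
   vertex 1.6 3.2 0.1
   vertex 1.7 2.8 5.5
  endloop
 endfacet
 facet normal -0.111 0.568 0.815
  outer loop
   vertex 4.3 4.6 4.6
   vertex 1.7 2.8 5.5
   vertex 5.9 5.2 4.4
  endloop
 endfacet
 facet normal 0.433 -0.127 0.892
  outer loop
   vertex 5.4 2.1 4.2
   vertex 5.9 0.3 3.7
   vertex 5.9 5.2 4.4
  endloop
 endfacet
 facet normal 0.311 -0.111 0.944
  outer loop
   vertex 5.4 2.1 4.2
   vertex 5.9 5.2 4.4
   vertex 1.7 2.8 5.5
  endloop
 endfacet
 facet normal 0.296 -0.178 0.938
  outer loop
   vertex 5.4 2.1 4.2
   vertex 1.7 2.8 5.5
   vertex 5.9 0.3 3.7
  endloop
 endfacet
 facet normal 0.664 0.060 -0.745
  outer loop
   vertex 5.2 0.6 3.1
   vertex 1.6 3.2 0.1
   vertex 5.9 0.3 3.7
  endloop
 endfacet
 facet normal 0.399 -0.399 -0.825
  outer loop
   vertex 5.2 0.6 3.1
   vertex 1.9 0.4 1.6
   vertex 1.6 3.2 0.1
  endloop
 endfacet
 facet normal 0.363 -0.592 -0.719
  outer loop
   vertex 5.2 0.6 3.1
   vertex 5.9 0.3 3.7
   vertex 1.9 0.4 1.6
  endloop
 endfacet
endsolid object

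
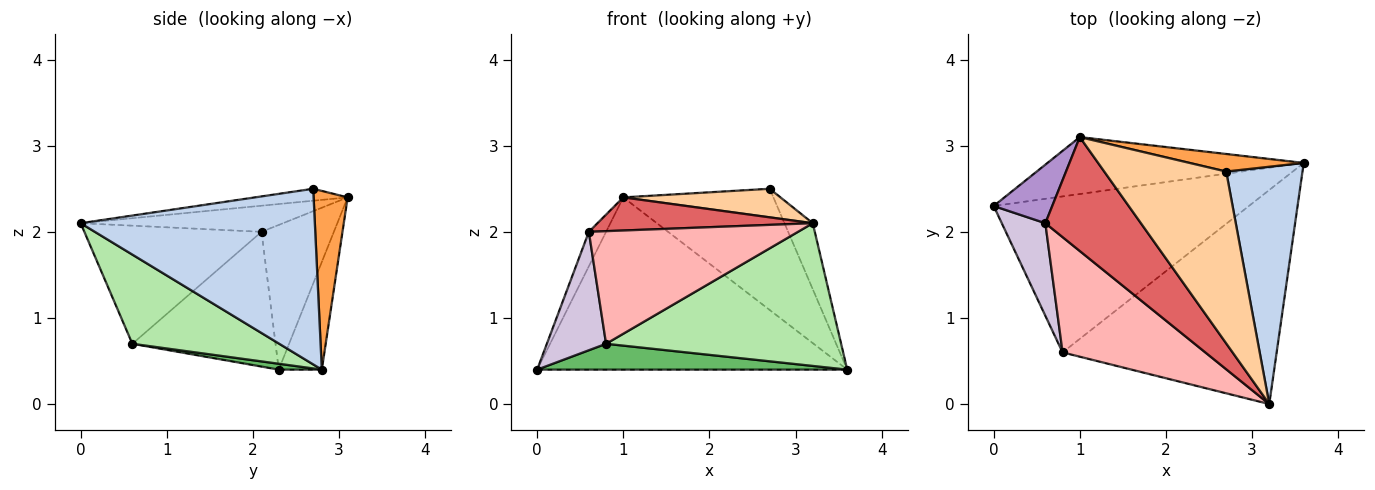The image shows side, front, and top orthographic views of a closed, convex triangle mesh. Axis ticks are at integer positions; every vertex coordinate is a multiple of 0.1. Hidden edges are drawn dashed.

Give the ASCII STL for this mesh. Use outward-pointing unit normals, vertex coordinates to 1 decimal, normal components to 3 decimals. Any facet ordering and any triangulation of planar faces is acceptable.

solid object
 facet normal -0.131 0.941 -0.311
  outer loop
   vertex 1.0 3.1 2.4
   vertex 3.6 2.8 0.4
   vertex 0.0 2.3 0.4
  endloop
 endfacet
 facet normal 0.912 0.110 0.396
  outer loop
   vertex 2.7 2.7 2.5
   vertex 3.2 0.0 2.1
   vertex 3.6 2.8 0.4
  endloop
 endfacet
 facet normal 0.219 0.966 0.140
  outer loop
   vertex 2.7 2.7 2.5
   vertex 3.6 2.8 0.4
   vertex 1.0 3.1 2.4
  endloop
 endfacet
 facet normal -0.096 -0.163 0.982
  outer loop
   vertex 2.7 2.7 2.5
   vertex 1.0 3.1 2.4
   vertex 3.2 0.0 2.1
  endloop
 endfacet
 facet normal 0.023 -0.163 -0.986
  outer loop
   vertex 0.8 0.6 0.7
   vertex 0.0 2.3 0.4
   vertex 3.6 2.8 0.4
  endloop
 endfacet
 facet normal 0.328 -0.524 -0.786
  outer loop
   vertex 0.8 0.6 0.7
   vertex 3.6 2.8 0.4
   vertex 3.2 0.0 2.1
  endloop
 endfacet
 facet normal -0.254 -0.270 0.929
  outer loop
   vertex 0.6 2.1 2.0
   vertex 3.2 0.0 2.1
   vertex 1.0 3.1 2.4
  endloop
 endfacet
 facet normal -0.509 -0.601 0.616
  outer loop
   vertex 0.6 2.1 2.0
   vertex 0.8 0.6 0.7
   vertex 3.2 0.0 2.1
  endloop
 endfacet
 facet normal -0.905 0.216 0.366
  outer loop
   vertex 0.6 2.1 2.0
   vertex 1.0 3.1 2.4
   vertex 0.0 2.3 0.4
  endloop
 endfacet
 facet normal -0.885 -0.366 0.286
  outer loop
   vertex 0.6 2.1 2.0
   vertex 0.0 2.3 0.4
   vertex 0.8 0.6 0.7
  endloop
 endfacet
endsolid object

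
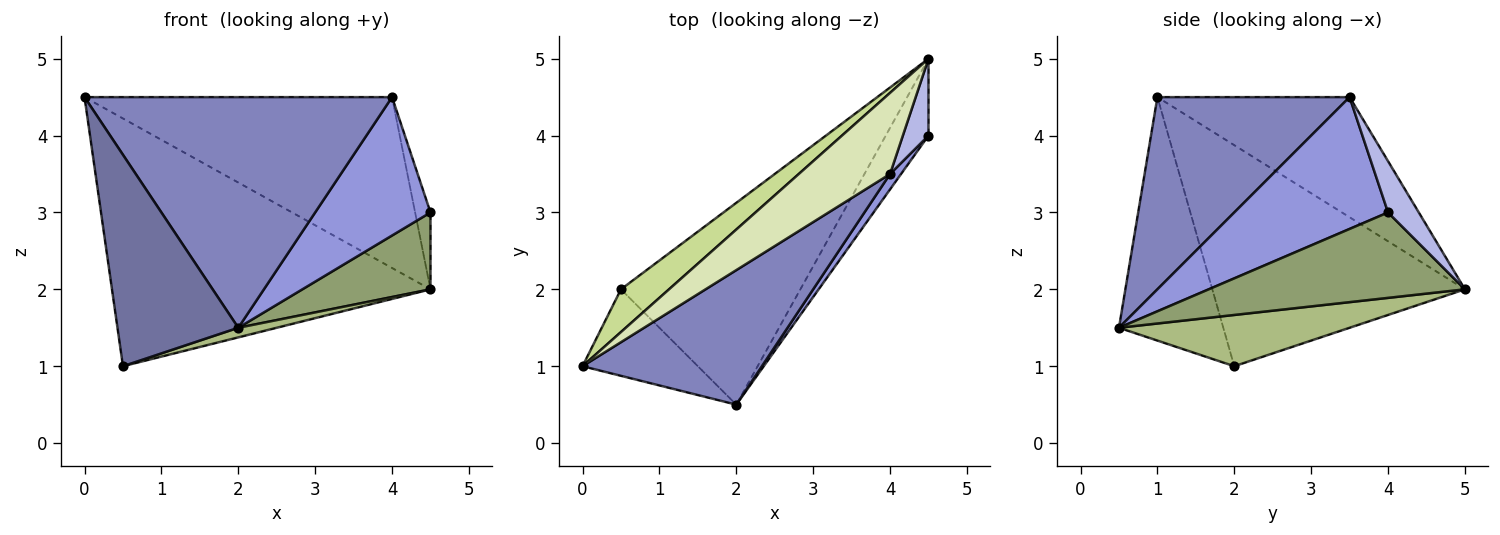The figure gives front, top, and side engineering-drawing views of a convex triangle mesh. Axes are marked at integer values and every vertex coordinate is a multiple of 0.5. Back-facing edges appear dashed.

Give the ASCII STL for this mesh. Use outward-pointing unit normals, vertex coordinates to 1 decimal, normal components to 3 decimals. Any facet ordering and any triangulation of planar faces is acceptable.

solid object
 facet normal -0.624 -0.723 -0.296
  outer loop
   vertex 0.5 2.0 1.0
   vertex 2.0 0.5 1.5
   vertex 0.0 1.0 4.5
  endloop
 endfacet
 facet normal 0.475 -0.760 0.443
  outer loop
   vertex 4.0 3.5 4.5
   vertex 0.0 1.0 4.5
   vertex 2.0 0.5 1.5
  endloop
 endfacet
 facet normal 0.798 -0.599 0.067
  outer loop
   vertex 4.0 3.5 4.5
   vertex 2.0 0.5 1.5
   vertex 4.5 4.0 3.0
  endloop
 endfacet
 facet normal 0.816 0.408 0.408
  outer loop
   vertex 4.5 5.0 2.0
   vertex 4.0 3.5 4.5
   vertex 4.5 4.0 3.0
  endloop
 endfacet
 facet normal 0.816 -0.408 -0.408
  outer loop
   vertex 4.5 5.0 2.0
   vertex 4.5 4.0 3.0
   vertex 2.0 0.5 1.5
  endloop
 endfacet
 facet normal 0.274 -0.046 -0.961
  outer loop
   vertex 4.5 5.0 2.0
   vertex 2.0 0.5 1.5
   vertex 0.5 2.0 1.0
  endloop
 endfacet
 facet normal -0.616 0.776 0.134
  outer loop
   vertex 4.5 5.0 2.0
   vertex 0.5 2.0 1.0
   vertex 0.0 1.0 4.5
  endloop
 endfacet
 facet normal -0.492 0.787 0.374
  outer loop
   vertex 4.5 5.0 2.0
   vertex 0.0 1.0 4.5
   vertex 4.0 3.5 4.5
  endloop
 endfacet
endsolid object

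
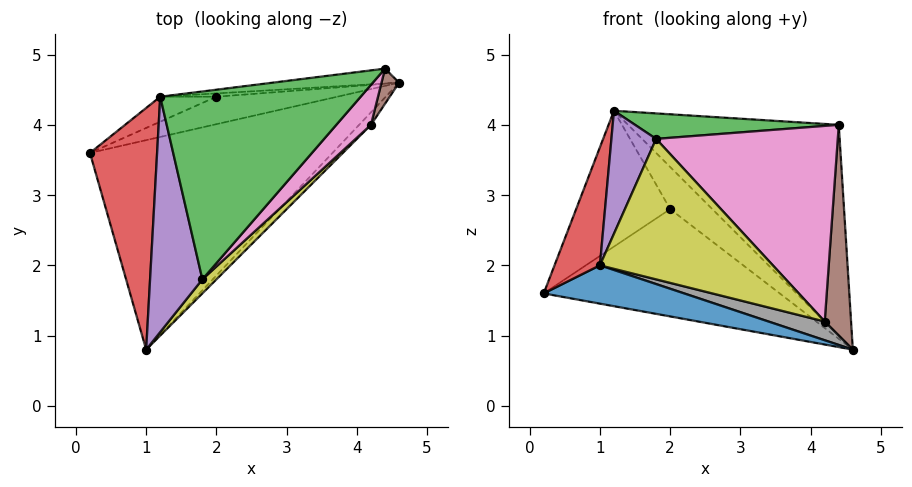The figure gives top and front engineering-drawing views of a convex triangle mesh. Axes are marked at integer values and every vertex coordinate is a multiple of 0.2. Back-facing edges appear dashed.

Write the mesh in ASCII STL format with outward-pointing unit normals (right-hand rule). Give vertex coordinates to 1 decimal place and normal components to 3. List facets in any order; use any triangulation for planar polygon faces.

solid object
 facet normal -0.137 -0.178 -0.974
  outer loop
   vertex 1.0 0.8 2.0
   vertex 0.2 3.6 1.6
   vertex 4.6 4.6 0.8
  endloop
 endfacet
 facet normal -0.128 0.989 -0.070
  outer loop
   vertex 1.2 4.4 4.2
   vertex 4.4 4.8 4.0
   vertex 4.6 4.6 0.8
  endloop
 endfacet
 facet normal 0.078 -0.134 0.988
  outer loop
   vertex 1.2 4.4 4.2
   vertex 1.8 1.8 3.8
   vertex 4.4 4.8 4.0
  endloop
 endfacet
 facet normal -0.893 -0.197 0.404
  outer loop
   vertex 1.2 4.4 4.2
   vertex 0.2 3.6 1.6
   vertex 1.0 0.8 2.0
  endloop
 endfacet
 facet normal -0.817 -0.267 0.511
  outer loop
   vertex 1.2 4.4 4.2
   vertex 1.0 0.8 2.0
   vertex 1.8 1.8 3.8
  endloop
 endfacet
 facet normal 0.854 -0.513 0.085
  outer loop
   vertex 4.2 4.0 1.2
   vertex 4.6 4.6 0.8
   vertex 4.4 4.8 4.0
  endloop
 endfacet
 facet normal 0.744 -0.654 0.134
  outer loop
   vertex 4.2 4.0 1.2
   vertex 4.4 4.8 4.0
   vertex 1.8 1.8 3.8
  endloop
 endfacet
 facet normal 0.570 -0.684 -0.456
  outer loop
   vertex 4.2 4.0 1.2
   vertex 1.0 0.8 2.0
   vertex 4.6 4.6 0.8
  endloop
 endfacet
 facet normal 0.714 -0.697 0.070
  outer loop
   vertex 4.2 4.0 1.2
   vertex 1.8 1.8 3.8
   vertex 1.0 0.8 2.0
  endloop
 endfacet
 facet normal -0.256 0.936 -0.240
  outer loop
   vertex 2.0 4.4 2.8
   vertex 4.6 4.6 0.8
   vertex 0.2 3.6 1.6
  endloop
 endfacet
 facet normal -0.302 0.938 -0.172
  outer loop
   vertex 2.0 4.4 2.8
   vertex 0.2 3.6 1.6
   vertex 1.2 4.4 4.2
  endloop
 endfacet
 facet normal -0.136 0.988 -0.077
  outer loop
   vertex 2.0 4.4 2.8
   vertex 1.2 4.4 4.2
   vertex 4.6 4.6 0.8
  endloop
 endfacet
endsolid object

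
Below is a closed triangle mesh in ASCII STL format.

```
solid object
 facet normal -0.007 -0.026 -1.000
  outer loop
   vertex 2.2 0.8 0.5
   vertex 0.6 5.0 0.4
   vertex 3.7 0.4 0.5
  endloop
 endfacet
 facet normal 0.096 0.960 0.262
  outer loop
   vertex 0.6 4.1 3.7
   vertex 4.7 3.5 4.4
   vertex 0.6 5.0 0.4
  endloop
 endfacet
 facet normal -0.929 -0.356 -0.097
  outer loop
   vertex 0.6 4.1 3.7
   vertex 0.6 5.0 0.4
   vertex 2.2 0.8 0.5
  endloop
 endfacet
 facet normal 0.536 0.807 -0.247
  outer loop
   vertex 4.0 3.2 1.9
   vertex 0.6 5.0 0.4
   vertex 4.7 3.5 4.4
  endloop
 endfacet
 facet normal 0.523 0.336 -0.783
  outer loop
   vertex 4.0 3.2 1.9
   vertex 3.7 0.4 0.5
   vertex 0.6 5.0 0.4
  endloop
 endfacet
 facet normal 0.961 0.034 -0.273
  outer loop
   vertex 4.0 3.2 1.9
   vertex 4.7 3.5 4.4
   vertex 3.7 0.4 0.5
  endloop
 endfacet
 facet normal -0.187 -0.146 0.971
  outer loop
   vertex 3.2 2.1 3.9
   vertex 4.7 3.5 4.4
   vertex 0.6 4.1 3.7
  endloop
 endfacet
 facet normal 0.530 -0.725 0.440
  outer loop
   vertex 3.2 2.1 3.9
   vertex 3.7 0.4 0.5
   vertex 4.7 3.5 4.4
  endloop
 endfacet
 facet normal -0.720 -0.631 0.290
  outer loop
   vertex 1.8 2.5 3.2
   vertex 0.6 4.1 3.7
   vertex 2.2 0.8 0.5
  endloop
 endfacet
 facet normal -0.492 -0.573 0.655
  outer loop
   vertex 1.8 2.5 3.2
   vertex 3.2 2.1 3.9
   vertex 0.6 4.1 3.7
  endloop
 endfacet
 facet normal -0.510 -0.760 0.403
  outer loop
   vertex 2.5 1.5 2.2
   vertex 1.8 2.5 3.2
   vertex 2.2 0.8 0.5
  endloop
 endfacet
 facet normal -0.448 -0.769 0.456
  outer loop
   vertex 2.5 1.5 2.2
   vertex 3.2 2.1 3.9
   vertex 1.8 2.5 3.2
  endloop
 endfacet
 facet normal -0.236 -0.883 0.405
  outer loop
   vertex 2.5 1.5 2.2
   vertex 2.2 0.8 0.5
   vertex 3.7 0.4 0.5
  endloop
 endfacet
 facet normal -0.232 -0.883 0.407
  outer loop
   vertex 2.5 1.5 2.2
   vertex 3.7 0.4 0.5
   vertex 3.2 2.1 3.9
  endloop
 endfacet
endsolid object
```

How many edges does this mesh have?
21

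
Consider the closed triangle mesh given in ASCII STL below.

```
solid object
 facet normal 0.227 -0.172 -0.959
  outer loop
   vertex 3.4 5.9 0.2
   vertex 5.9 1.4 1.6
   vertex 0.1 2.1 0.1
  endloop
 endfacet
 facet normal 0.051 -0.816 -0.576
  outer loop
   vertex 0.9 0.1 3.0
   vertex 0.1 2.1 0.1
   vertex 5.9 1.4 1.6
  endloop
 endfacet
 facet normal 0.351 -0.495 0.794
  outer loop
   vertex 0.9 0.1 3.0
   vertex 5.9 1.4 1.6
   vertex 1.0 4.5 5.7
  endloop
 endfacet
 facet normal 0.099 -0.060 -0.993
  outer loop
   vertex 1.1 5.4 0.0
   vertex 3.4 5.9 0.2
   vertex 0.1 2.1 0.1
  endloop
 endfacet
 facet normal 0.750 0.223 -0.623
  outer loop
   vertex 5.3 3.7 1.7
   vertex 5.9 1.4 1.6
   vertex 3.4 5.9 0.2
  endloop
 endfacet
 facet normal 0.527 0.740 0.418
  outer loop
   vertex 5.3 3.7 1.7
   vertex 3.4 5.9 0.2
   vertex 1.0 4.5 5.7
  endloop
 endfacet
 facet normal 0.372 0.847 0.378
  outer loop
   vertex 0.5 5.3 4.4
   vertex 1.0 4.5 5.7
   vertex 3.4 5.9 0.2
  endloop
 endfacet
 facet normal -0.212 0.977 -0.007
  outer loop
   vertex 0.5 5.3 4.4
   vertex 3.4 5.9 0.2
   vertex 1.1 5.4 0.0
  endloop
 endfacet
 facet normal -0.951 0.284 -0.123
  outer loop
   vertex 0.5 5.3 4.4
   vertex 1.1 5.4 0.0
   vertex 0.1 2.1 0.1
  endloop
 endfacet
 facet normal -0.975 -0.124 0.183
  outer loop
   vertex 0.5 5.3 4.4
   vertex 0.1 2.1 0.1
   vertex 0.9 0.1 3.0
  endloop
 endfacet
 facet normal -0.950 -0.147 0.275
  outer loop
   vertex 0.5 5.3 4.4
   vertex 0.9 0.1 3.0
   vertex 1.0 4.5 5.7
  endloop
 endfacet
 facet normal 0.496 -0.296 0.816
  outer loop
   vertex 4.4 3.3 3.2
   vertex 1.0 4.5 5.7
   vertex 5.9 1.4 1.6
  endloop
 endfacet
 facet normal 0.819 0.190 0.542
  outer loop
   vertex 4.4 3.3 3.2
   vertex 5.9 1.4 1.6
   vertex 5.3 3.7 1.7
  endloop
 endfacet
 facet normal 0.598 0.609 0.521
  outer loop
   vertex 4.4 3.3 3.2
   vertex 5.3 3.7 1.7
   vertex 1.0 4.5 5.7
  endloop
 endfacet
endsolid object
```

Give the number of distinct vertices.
9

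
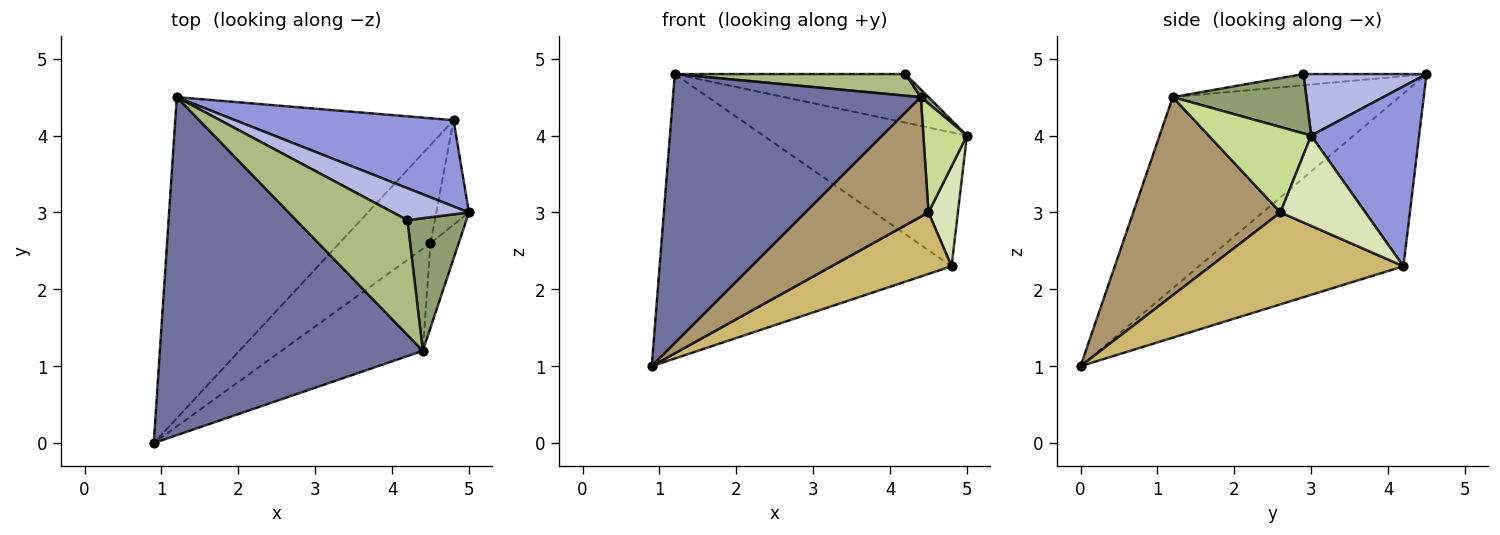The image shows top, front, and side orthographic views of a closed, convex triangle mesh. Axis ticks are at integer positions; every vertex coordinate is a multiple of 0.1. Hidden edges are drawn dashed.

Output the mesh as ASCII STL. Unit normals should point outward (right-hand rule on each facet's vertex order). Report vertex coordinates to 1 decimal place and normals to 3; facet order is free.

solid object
 facet normal -0.494 -0.541 0.680
  outer loop
   vertex 4.4 1.2 4.5
   vertex 1.2 4.5 4.8
   vertex 0.9 0.0 1.0
  endloop
 endfacet
 facet normal -0.421 0.601 -0.679
  outer loop
   vertex 4.8 4.2 2.3
   vertex 0.9 0.0 1.0
   vertex 1.2 4.5 4.8
  endloop
 endfacet
 facet normal 0.407 0.768 0.494
  outer loop
   vertex 4.8 4.2 2.3
   vertex 1.2 4.5 4.8
   vertex 5.0 3.0 4.0
  endloop
 endfacet
 facet normal 0.407 0.763 0.502
  outer loop
   vertex 4.2 2.9 4.8
   vertex 5.0 3.0 4.0
   vertex 1.2 4.5 4.8
  endloop
 endfacet
 facet normal 0.709 -0.041 0.704
  outer loop
   vertex 4.2 2.9 4.8
   vertex 4.4 1.2 4.5
   vertex 5.0 3.0 4.0
  endloop
 endfacet
 facet normal -0.098 -0.184 0.978
  outer loop
   vertex 4.2 2.9 4.8
   vertex 1.2 4.5 4.8
   vertex 4.4 1.2 4.5
  endloop
 endfacet
 facet normal 0.881 -0.374 -0.291
  outer loop
   vertex 4.5 2.6 3.0
   vertex 5.0 3.0 4.0
   vertex 4.4 1.2 4.5
  endloop
 endfacet
 facet normal 0.894 -0.309 -0.323
  outer loop
   vertex 4.5 2.6 3.0
   vertex 4.8 4.2 2.3
   vertex 5.0 3.0 4.0
  endloop
 endfacet
 facet normal 0.673 -0.563 -0.480
  outer loop
   vertex 4.5 2.6 3.0
   vertex 4.4 1.2 4.5
   vertex 0.9 0.0 1.0
  endloop
 endfacet
 facet normal 0.650 -0.404 -0.644
  outer loop
   vertex 4.5 2.6 3.0
   vertex 0.9 0.0 1.0
   vertex 4.8 4.2 2.3
  endloop
 endfacet
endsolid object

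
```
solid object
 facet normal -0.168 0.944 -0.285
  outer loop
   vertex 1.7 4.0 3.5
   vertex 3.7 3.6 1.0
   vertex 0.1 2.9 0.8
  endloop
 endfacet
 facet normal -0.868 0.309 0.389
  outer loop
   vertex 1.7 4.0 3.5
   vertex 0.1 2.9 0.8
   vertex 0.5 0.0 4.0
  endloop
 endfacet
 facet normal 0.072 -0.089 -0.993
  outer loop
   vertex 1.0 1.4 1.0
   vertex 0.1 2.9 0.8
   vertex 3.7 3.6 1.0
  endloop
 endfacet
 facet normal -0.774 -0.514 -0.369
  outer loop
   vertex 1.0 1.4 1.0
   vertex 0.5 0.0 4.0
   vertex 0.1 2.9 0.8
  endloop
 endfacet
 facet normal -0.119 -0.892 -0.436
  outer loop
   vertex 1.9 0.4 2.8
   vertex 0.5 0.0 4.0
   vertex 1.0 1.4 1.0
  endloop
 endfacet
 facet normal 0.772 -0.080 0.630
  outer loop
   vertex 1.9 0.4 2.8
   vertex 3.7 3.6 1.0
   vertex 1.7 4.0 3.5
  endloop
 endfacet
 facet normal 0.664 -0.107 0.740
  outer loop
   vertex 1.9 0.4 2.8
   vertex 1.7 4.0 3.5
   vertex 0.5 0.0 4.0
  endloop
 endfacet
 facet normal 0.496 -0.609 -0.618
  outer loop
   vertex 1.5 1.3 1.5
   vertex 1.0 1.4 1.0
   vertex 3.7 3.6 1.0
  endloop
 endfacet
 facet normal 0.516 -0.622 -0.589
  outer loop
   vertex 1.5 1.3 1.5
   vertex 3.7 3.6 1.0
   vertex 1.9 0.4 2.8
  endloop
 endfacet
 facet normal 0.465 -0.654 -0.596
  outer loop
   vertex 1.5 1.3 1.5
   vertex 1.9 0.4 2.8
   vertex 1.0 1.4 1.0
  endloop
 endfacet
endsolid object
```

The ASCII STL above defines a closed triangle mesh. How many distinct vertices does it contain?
7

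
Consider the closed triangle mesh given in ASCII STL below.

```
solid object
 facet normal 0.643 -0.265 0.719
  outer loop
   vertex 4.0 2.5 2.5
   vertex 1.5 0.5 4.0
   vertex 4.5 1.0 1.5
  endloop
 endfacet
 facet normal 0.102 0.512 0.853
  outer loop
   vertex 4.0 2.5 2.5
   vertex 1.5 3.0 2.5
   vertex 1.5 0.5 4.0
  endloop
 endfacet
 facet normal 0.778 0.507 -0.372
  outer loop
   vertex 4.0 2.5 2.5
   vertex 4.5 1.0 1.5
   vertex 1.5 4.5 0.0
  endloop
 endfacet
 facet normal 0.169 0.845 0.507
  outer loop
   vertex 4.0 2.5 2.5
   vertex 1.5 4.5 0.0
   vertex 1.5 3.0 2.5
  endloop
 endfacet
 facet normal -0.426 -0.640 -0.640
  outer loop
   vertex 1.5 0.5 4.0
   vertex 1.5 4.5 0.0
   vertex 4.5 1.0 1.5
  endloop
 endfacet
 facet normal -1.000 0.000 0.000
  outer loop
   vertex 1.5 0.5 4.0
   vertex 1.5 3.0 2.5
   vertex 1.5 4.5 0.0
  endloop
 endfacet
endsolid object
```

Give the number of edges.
9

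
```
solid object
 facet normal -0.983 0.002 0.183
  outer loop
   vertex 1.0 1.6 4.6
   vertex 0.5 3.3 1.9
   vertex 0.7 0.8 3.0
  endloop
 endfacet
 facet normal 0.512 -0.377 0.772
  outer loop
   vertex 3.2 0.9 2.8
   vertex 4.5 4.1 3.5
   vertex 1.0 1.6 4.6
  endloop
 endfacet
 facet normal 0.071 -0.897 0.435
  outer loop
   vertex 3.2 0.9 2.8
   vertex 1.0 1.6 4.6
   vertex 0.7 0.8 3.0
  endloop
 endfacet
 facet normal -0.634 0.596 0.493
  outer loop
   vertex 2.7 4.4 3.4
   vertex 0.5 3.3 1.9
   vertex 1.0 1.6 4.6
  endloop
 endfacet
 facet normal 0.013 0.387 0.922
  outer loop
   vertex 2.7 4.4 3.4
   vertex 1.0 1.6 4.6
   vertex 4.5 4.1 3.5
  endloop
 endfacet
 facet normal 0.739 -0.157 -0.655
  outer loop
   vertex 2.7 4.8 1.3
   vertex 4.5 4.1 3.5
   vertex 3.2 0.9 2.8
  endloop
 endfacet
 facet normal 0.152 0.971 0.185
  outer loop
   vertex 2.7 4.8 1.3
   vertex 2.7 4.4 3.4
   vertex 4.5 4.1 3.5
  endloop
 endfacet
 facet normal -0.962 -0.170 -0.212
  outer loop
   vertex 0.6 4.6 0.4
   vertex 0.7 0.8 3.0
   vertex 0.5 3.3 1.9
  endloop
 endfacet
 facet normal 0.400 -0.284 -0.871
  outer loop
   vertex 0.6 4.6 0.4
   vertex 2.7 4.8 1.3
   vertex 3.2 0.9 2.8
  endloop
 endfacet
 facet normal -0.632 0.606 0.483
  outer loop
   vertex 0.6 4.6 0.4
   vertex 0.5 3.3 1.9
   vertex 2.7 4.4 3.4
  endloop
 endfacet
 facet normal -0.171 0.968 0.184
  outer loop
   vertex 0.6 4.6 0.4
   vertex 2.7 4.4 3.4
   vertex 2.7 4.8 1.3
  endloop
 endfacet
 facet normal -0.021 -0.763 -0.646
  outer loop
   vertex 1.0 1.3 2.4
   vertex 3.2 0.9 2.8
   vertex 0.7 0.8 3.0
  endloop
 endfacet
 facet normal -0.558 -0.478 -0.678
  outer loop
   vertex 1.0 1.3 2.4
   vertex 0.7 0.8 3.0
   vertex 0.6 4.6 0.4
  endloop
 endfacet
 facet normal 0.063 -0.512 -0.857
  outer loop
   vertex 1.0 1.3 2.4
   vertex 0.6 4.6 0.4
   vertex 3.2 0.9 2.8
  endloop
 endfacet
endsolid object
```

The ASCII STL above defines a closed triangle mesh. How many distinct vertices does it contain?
9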